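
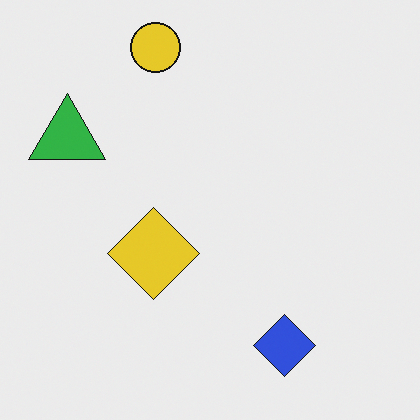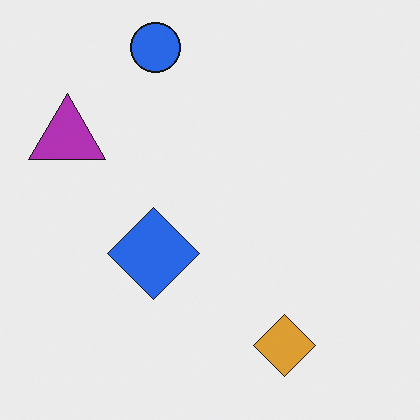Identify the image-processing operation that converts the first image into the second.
Hue-shifted by a large amount.

Every shape's color has rotated by the same amount around the hue wheel — a uniform hue shift.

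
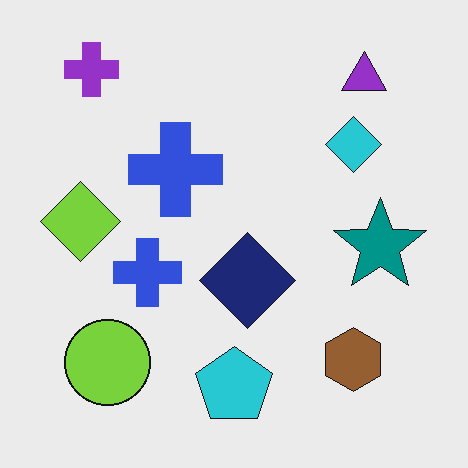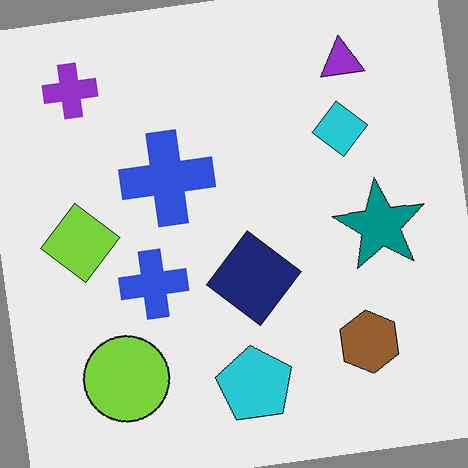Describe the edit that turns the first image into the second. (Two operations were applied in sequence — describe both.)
The second image is the first rotated counter-clockwise by a slight angle, then JPEG-compressed with visible artifacts.

Every shape is tilted by the same angle and the image corners show triangular fill wedges — a whole-image rotation by a non-right angle. Blocky 8×8 compression artifacts appear around shape edges and the flat background shows ringing — characteristic JPEG degradation.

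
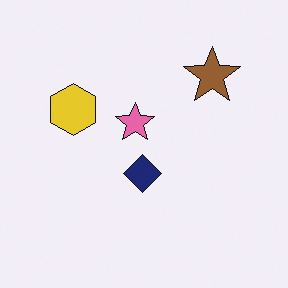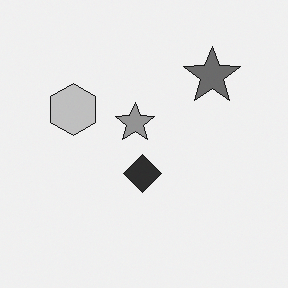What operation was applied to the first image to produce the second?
The transformation is: converted to grayscale.

All color is removed — every shape is now a shade of grey.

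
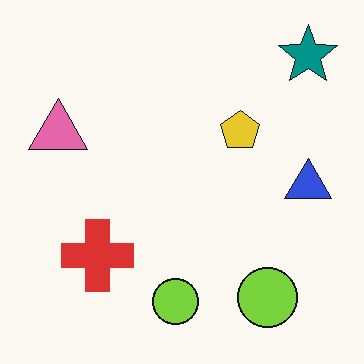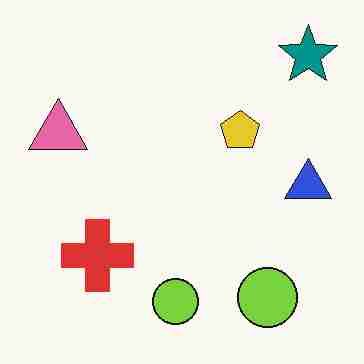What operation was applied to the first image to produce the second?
This is the original image heavily JPEG-compressed with obvious blocking artifacts.

Blocky 8×8 compression artifacts appear around shape edges and the flat background shows ringing — characteristic JPEG degradation.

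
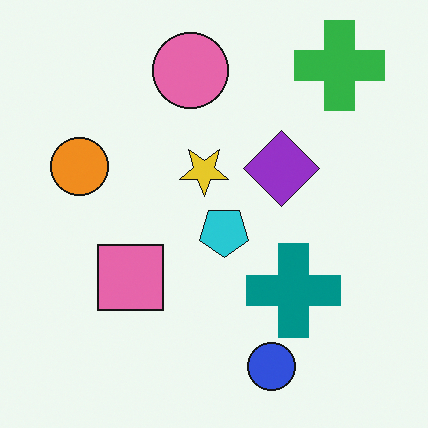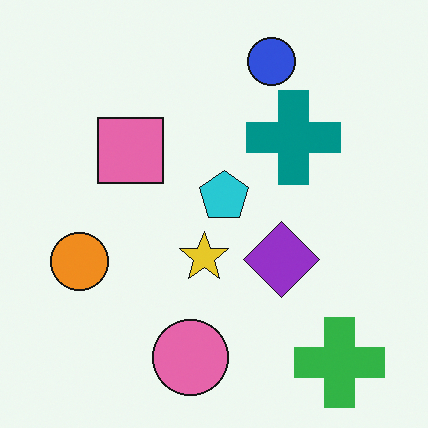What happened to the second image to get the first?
The image was flipped vertically (top ↔ bottom).

The blue circle is in the top of the second image and the bottom of the first — shapes on opposite sides of the horizontal midline have swapped in a mirror flip.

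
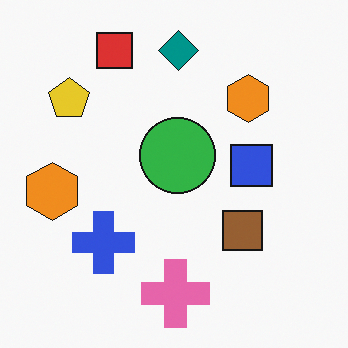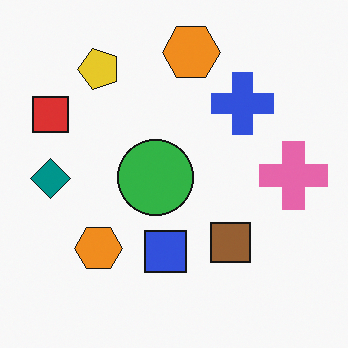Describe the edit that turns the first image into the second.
The image was transposed (reflected across the top-left ↔ bottom-right diagonal).

Shapes have swapped their row and column positions — what was in the top-right is now in the bottom-left — a diagonal reflection.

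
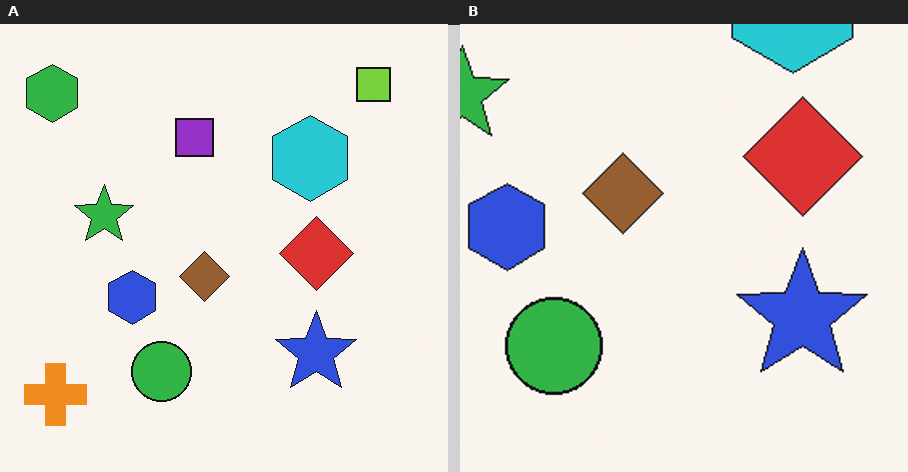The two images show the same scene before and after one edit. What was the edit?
It was cropped slightly and scaled back up.

The visible shapes are larger and the field of view is narrower; shapes near the original edges may be partly or wholly outside the frame — a crop-and-rescale.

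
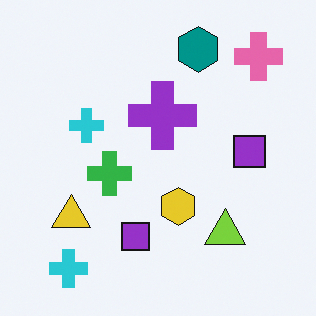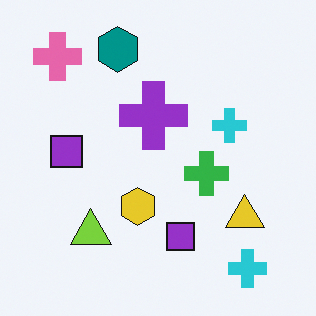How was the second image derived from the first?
This is the original image flipped horizontally (left ↔ right).

The pink cross is in the top-right of the first image and the top-left of the second — shapes on opposite sides of the vertical midline have swapped in a mirror flip.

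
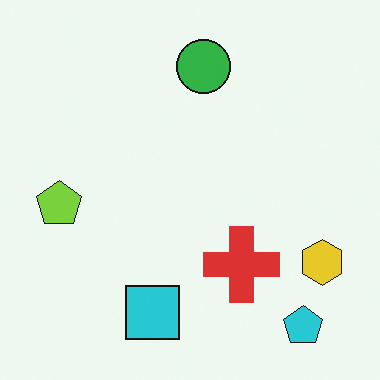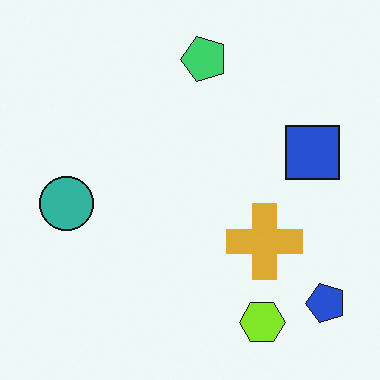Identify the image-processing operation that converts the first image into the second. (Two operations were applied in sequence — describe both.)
The image was hue-shifted by a small amount, then transposed (reflected across the top-left ↔ bottom-right diagonal).

Every shape's color has rotated by the same amount around the hue wheel — a uniform hue shift. Shapes have swapped their row and column positions — what was in the top-right is now in the bottom-left — a diagonal reflection.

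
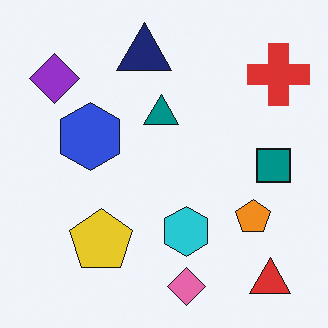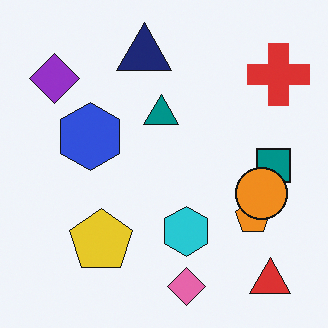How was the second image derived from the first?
The image was overlaid with an additional orange circle.

An orange circle appears in the second image that is absent from the first.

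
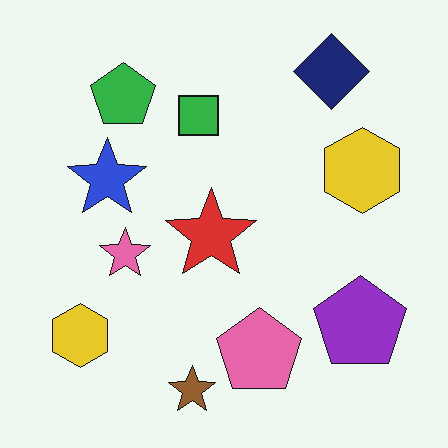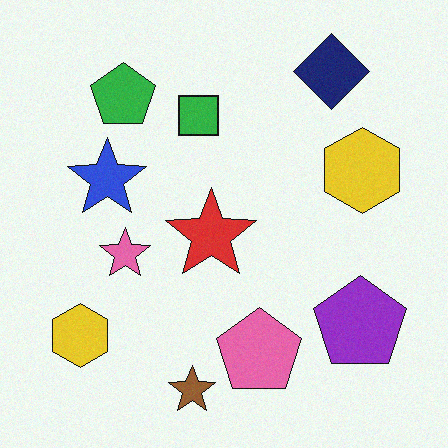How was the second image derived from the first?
Degraded with subtle gaussian noise.

Random speckle covers the whole image, including the flat background.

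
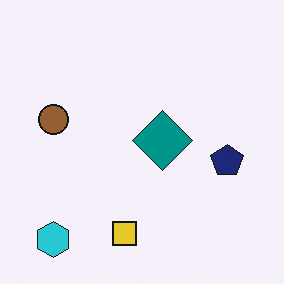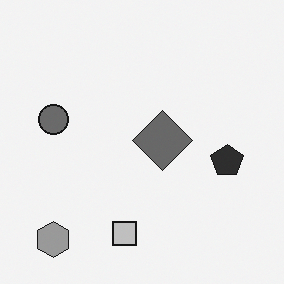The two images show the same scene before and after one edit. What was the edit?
Converted to grayscale.

All color is removed — every shape is now a shade of grey.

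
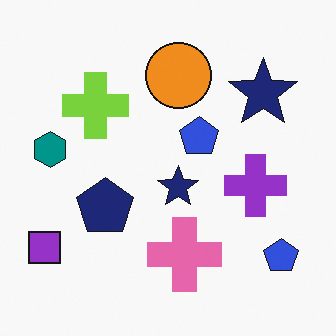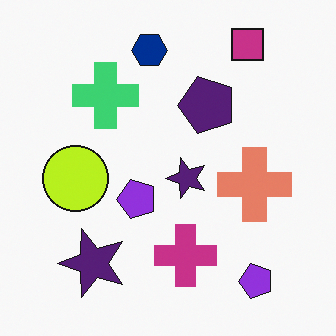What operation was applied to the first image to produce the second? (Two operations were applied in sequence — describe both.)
Hue-shifted by a small amount, then transposed (reflected across the top-left ↔ bottom-right diagonal).

Every shape's color has rotated by the same amount around the hue wheel — a uniform hue shift. Shapes have swapped their row and column positions — what was in the top-right is now in the bottom-left — a diagonal reflection.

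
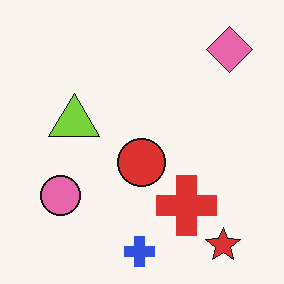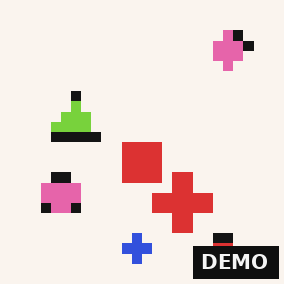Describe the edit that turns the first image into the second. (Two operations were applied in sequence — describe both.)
The second image is the first heavily pixelated into large blocks, then watermarked with the text "DEMO" in the lower-right corner.

Shapes are reduced to large square blocks; fine edges and outlines are lost — a downscale-then-upscale (mosaic) effect. A dark label reading "DEMO" appears in the lower-right corner.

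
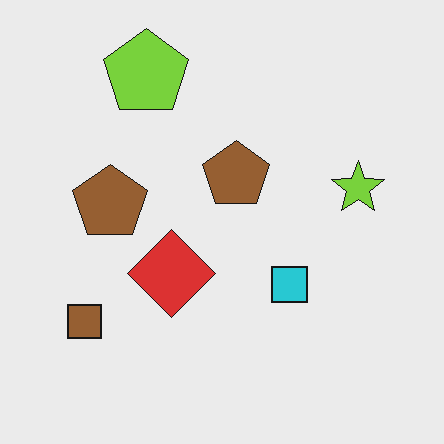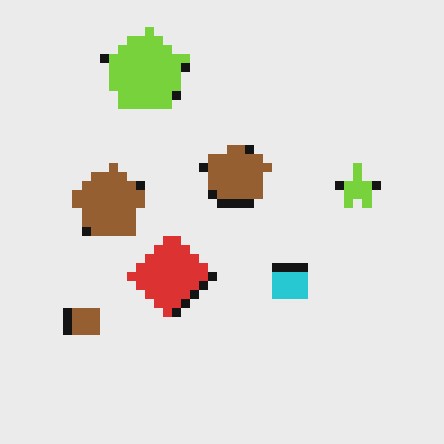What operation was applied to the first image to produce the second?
The second image is the first heavily pixelated into large blocks.

Shapes are reduced to large square blocks; fine edges and outlines are lost — a downscale-then-upscale (mosaic) effect.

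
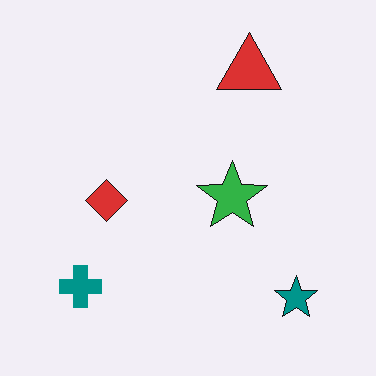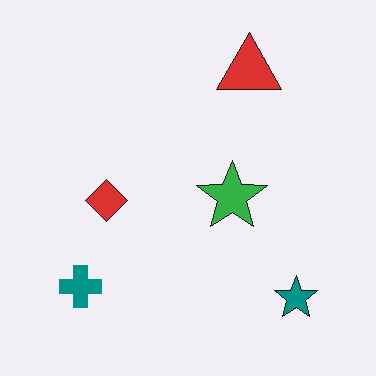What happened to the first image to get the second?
JPEG-compressed with visible artifacts.

Blocky 8×8 compression artifacts appear around shape edges and the flat background shows ringing — characteristic JPEG degradation.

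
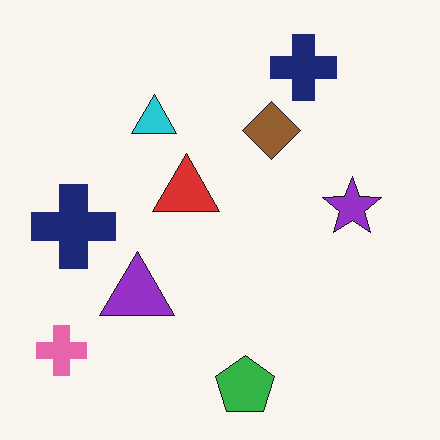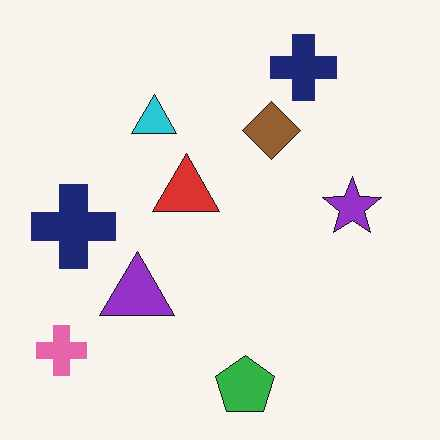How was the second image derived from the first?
The second image is the first given moderate JPEG compression.

Blocky 8×8 compression artifacts appear around shape edges and the flat background shows ringing — characteristic JPEG degradation.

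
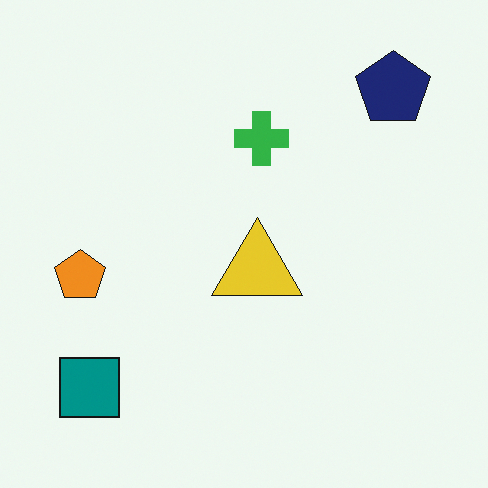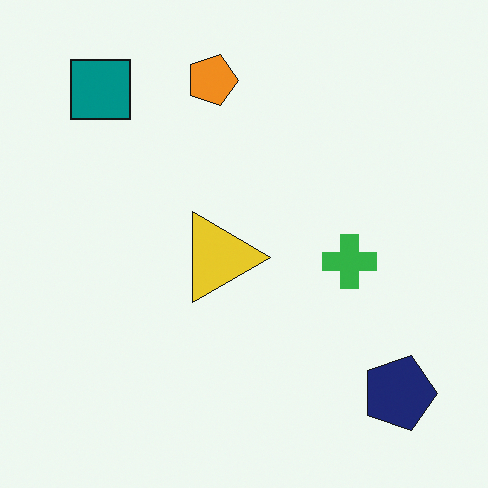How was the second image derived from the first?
It was rotated 90° clockwise.

The navy pentagon sits in the top-right of the first image and the bottom-right of the second — consistent with a whole-image 90° clockwise rotation.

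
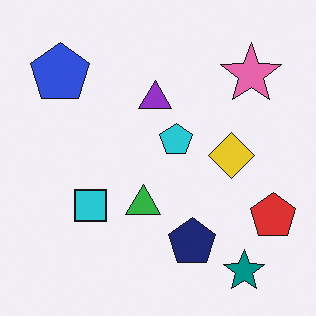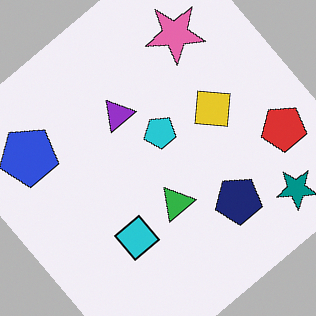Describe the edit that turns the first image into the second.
The transformation is: rotated counter-clockwise by a large amount — several tens of degrees.

Every shape is tilted by the same angle and the image corners show triangular fill wedges — a whole-image rotation by a non-right angle.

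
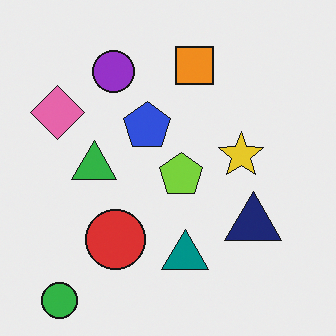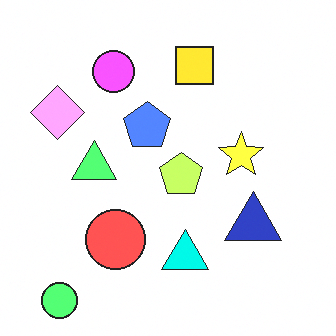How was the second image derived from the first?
The second image is the first substantially brightened.

Every pixel — background and shapes alike — is uniformly brightened.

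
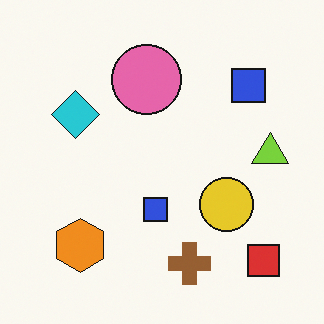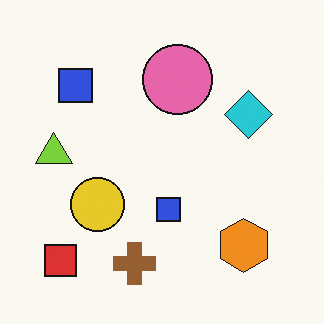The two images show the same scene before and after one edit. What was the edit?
The transformation is: flipped horizontally (left ↔ right).

The lime triangle is in the right of the first image and the left of the second — shapes on opposite sides of the vertical midline have swapped in a mirror flip.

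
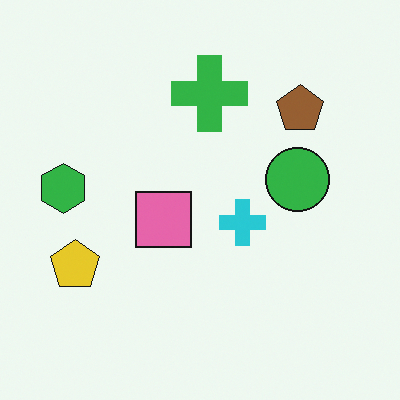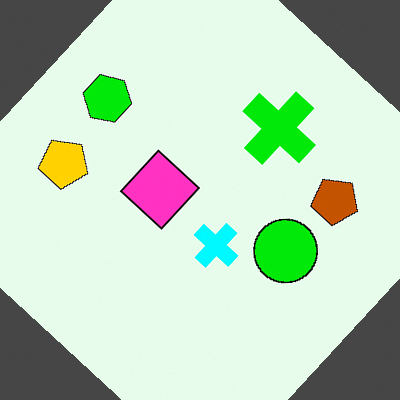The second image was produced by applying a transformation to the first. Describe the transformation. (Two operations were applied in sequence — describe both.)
It was rotated clockwise by a large amount — several tens of degrees, then made much more vivid (saturation change).

Every shape is tilted by the same angle and the image corners show triangular fill wedges — a whole-image rotation by a non-right angle. All colors are more vivid — a global saturation change.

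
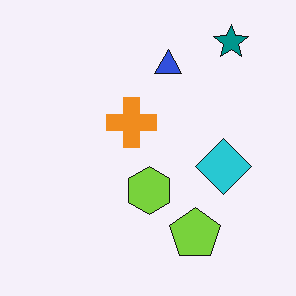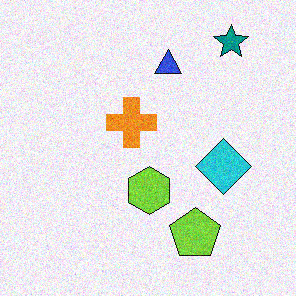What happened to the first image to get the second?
It was degraded with visible gaussian noise.

Random speckle covers the whole image, including the flat background.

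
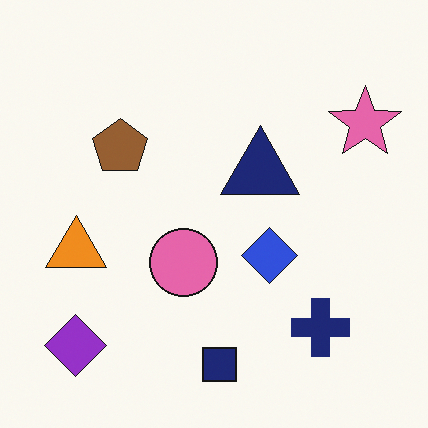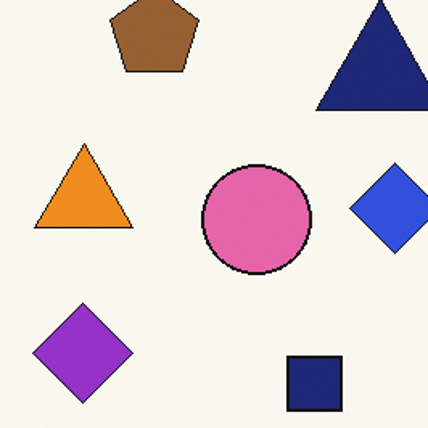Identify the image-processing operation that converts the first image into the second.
Cropped slightly and scaled back up.

The visible shapes are larger and the field of view is narrower; shapes near the original edges may be partly or wholly outside the frame — a crop-and-rescale.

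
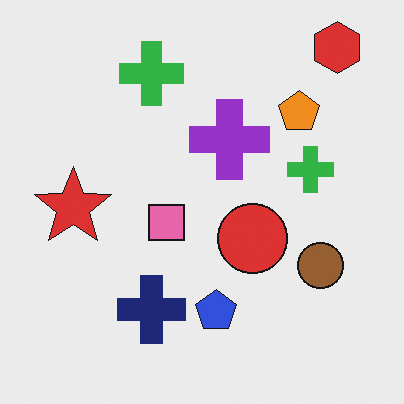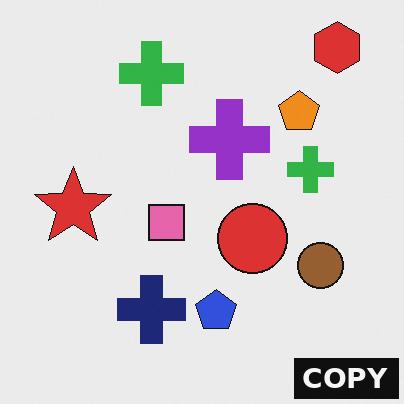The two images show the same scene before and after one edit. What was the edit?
Watermarked with the text "COPY" in the lower-right corner.

A dark label reading "COPY" appears in the lower-right corner.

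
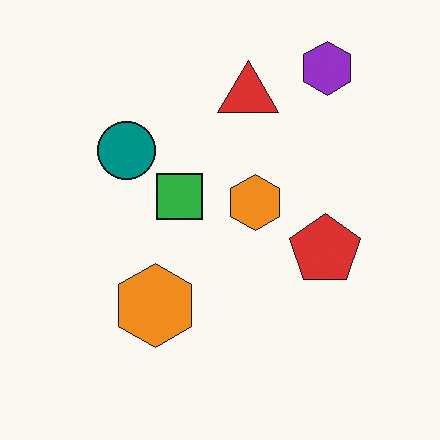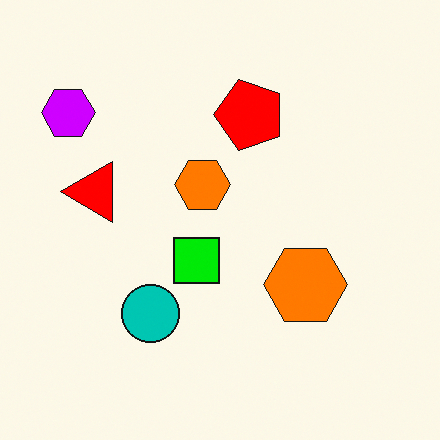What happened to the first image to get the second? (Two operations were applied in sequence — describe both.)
It was rotated 90° counter-clockwise, then made much more vivid (saturation change).

The purple hexagon sits in the top-right of the first image and the top-left of the second — consistent with a whole-image 90° counter-clockwise rotation. All colors are more vivid — a global saturation change.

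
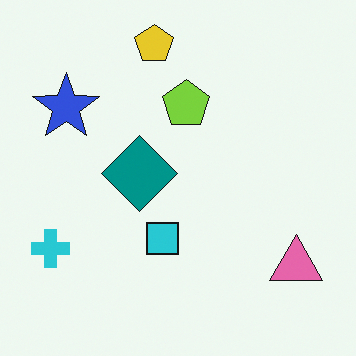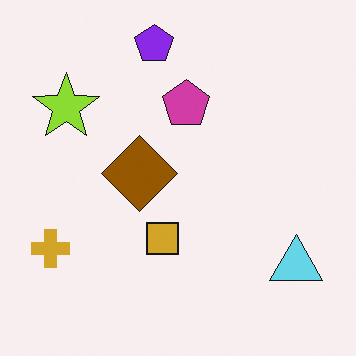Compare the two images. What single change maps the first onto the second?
This is the original image hue-shifted by a large amount.

Every shape's color has rotated by the same amount around the hue wheel — a uniform hue shift.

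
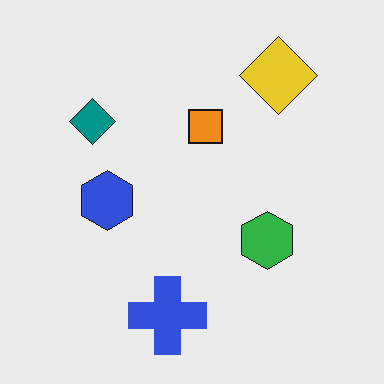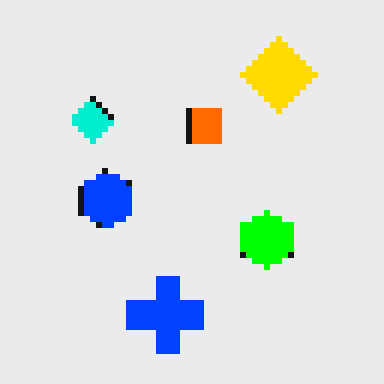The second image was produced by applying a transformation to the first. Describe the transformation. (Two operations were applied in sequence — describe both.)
The image was heavily oversaturated, then pixelated into visible square blocks.

All colors are more vivid — a global saturation change. Shapes are reduced to large square blocks; fine edges and outlines are lost — a downscale-then-upscale (mosaic) effect.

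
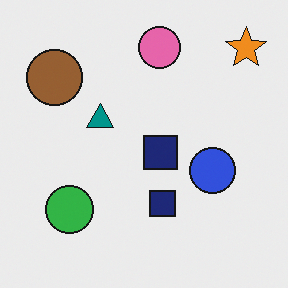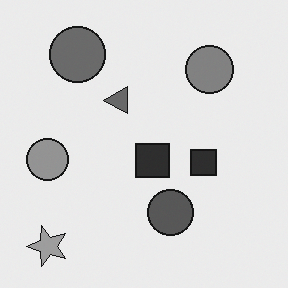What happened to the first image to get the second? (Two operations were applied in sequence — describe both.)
The second image is the first transposed (reflected across the top-left ↔ bottom-right diagonal), then converted to grayscale.

Shapes have swapped their row and column positions — what was in the top-right is now in the bottom-left — a diagonal reflection. All color is removed — every shape is now a shade of grey.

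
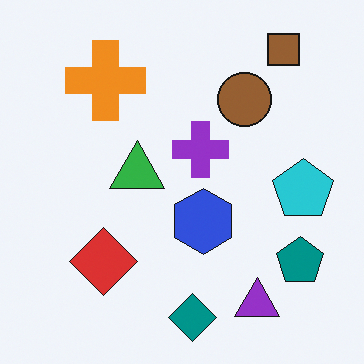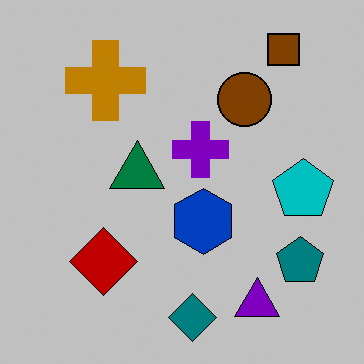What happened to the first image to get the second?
The transformation is: aggressively posterized.

Each flat color has snapped to a coarser quantized level — most visibly, the near-white background has dropped to a flat grey.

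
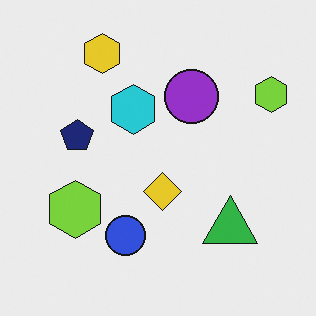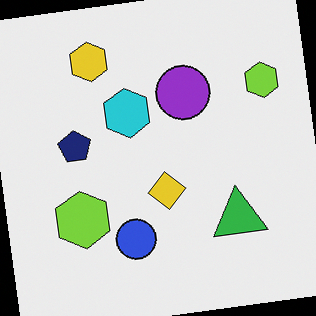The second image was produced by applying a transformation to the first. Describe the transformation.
The image was rotated counter-clockwise by a slight angle.

Every shape is tilted by the same angle and the image corners show triangular fill wedges — a whole-image rotation by a non-right angle.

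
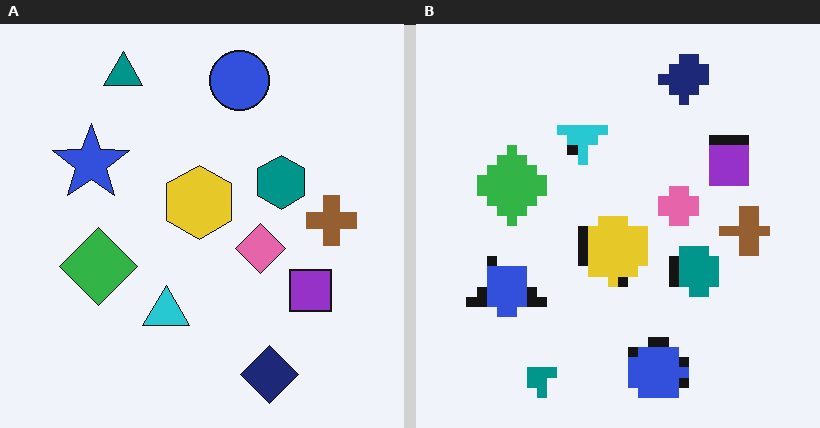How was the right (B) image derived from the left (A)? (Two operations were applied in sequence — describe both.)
The transformation is: flipped vertically (top ↔ bottom), then coarsely pixelated.

The teal triangle is in the top-left of the left (A) image and the bottom-left of the right (B) — shapes on opposite sides of the horizontal midline have swapped in a mirror flip. Shapes are reduced to large square blocks; fine edges and outlines are lost — a downscale-then-upscale (mosaic) effect.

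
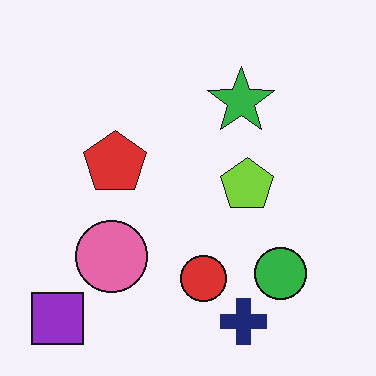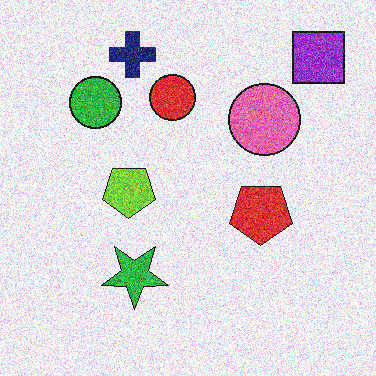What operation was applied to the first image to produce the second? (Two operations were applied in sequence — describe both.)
The transformation is: degraded with strong gaussian noise, then rotated 180°.

Random speckle covers the whole image, including the flat background. The purple square sits in the bottom-left of the first image and the top-right of the second — consistent with a whole-image 180° rotation.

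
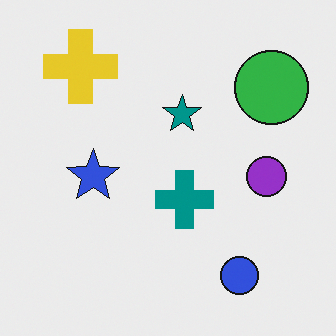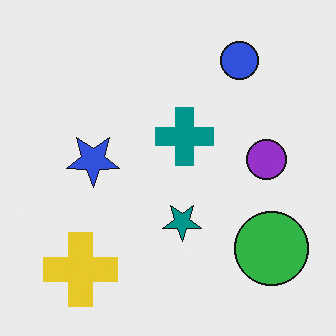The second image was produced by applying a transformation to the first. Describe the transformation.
It was flipped vertically (top ↔ bottom).

The blue circle is in the bottom-right of the first image and the top-right of the second — shapes on opposite sides of the horizontal midline have swapped in a mirror flip.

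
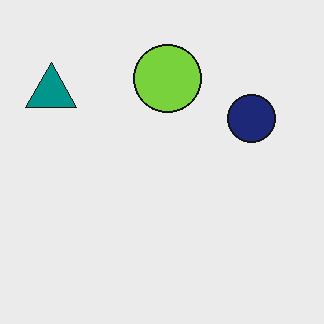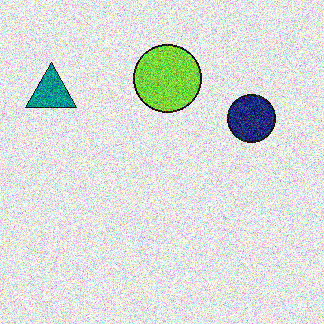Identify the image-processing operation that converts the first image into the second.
The second image is the first degraded with a thick layer of grain.

Random speckle covers the whole image, including the flat background.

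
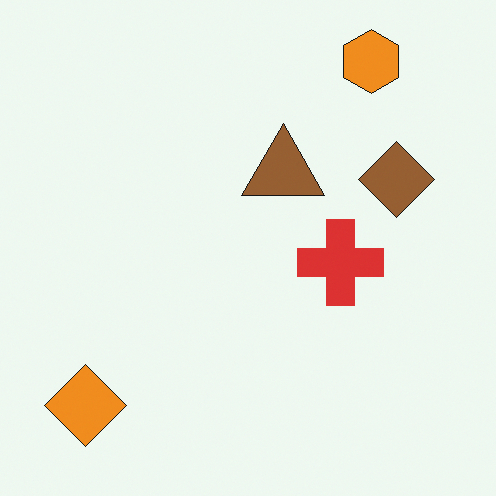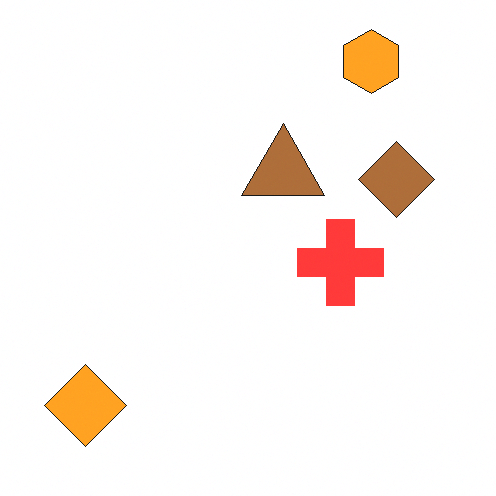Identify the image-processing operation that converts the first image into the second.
The second image is the first slightly brightened.

Every pixel — background and shapes alike — is uniformly brightened.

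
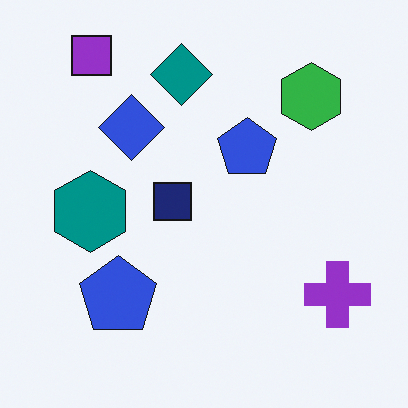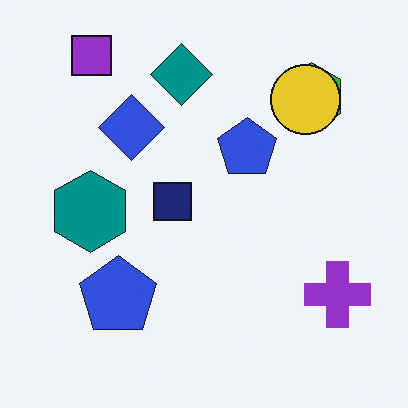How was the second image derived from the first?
The image was overlaid with an additional yellow circle.

A yellow circle appears in the second image that is absent from the first.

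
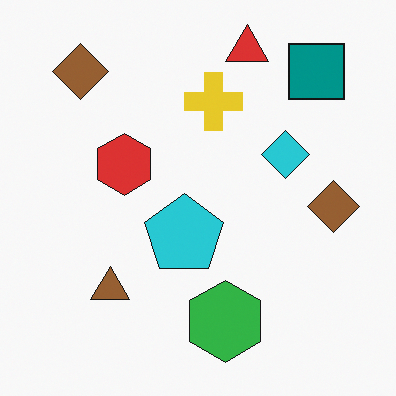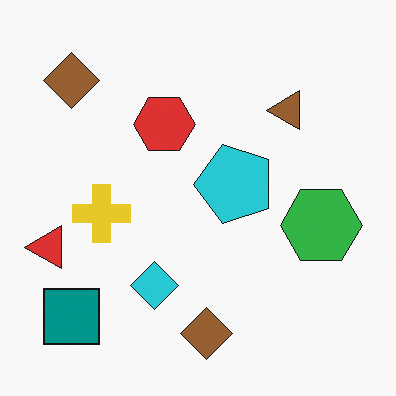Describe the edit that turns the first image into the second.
The second image is the first transposed (reflected across the top-left ↔ bottom-right diagonal).

Shapes have swapped their row and column positions — what was in the top-right is now in the bottom-left — a diagonal reflection.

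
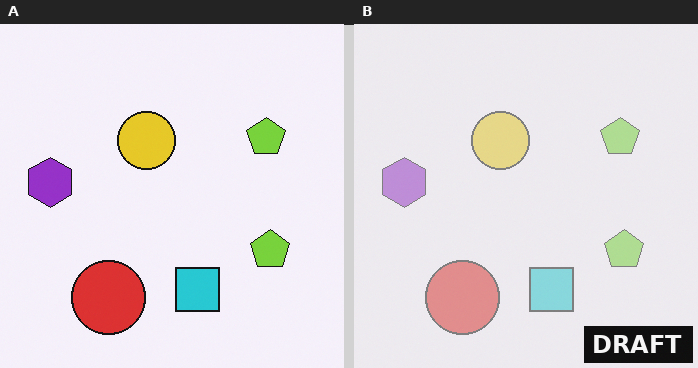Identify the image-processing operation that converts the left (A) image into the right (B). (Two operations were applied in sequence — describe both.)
Washed out (contrast reduced), then watermarked with the text "DRAFT" in the lower-right corner.

Tones are pushed toward mid-grey across the whole image — a global contrast change. A dark label reading "DRAFT" appears in the lower-right corner.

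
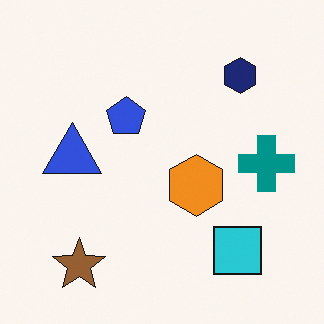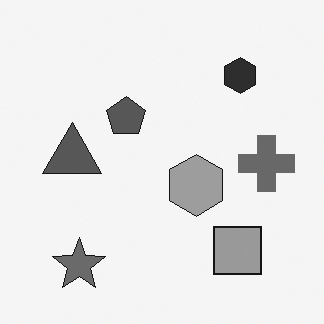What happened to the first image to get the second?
The second image is the first converted to grayscale.

All color is removed — every shape is now a shade of grey.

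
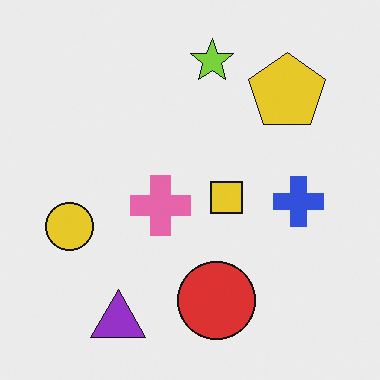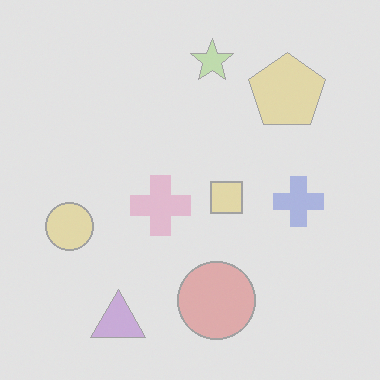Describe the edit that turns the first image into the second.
It was washed out (contrast reduced).

Tones are pushed toward mid-grey across the whole image — a global contrast change.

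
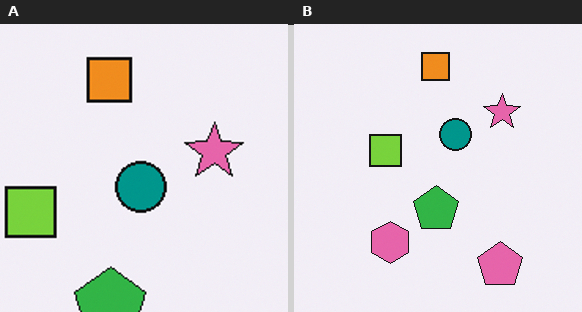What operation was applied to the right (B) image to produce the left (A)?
It was cropped slightly and scaled back up.

The visible shapes are larger and the field of view is narrower; shapes near the original edges may be partly or wholly outside the frame — a crop-and-rescale.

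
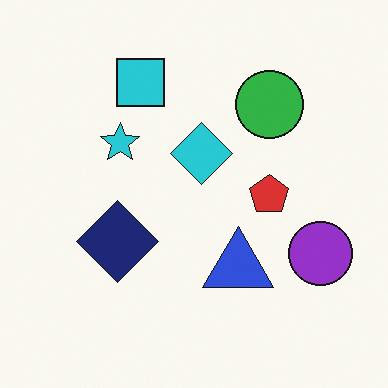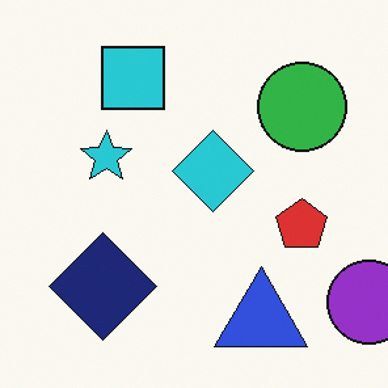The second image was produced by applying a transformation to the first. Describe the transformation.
Cropped to a modestly smaller region and rescaled.

The visible shapes are larger and the field of view is narrower; shapes near the original edges may be partly or wholly outside the frame — a crop-and-rescale.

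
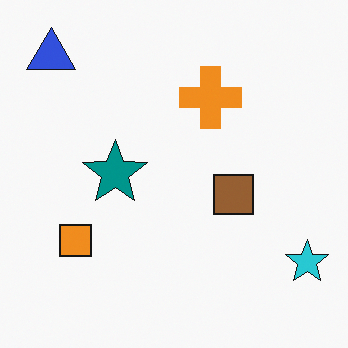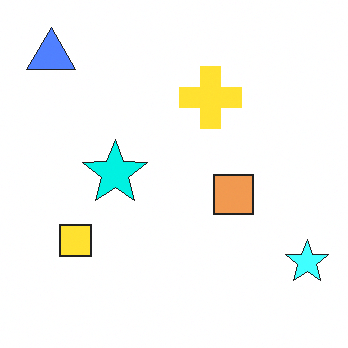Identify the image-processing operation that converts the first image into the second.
The image was brightened a lot.

Every pixel — background and shapes alike — is uniformly brightened.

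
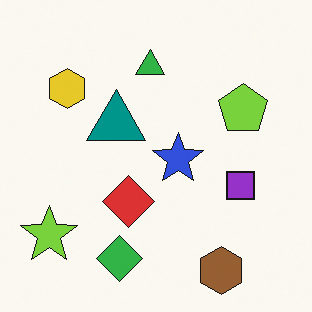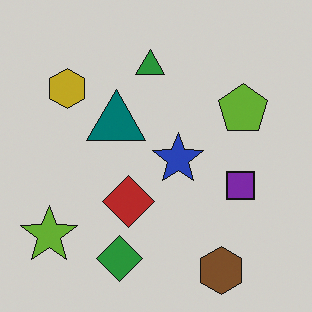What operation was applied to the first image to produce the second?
The second image is the first slightly darkened.

Every pixel — background and shapes alike — is uniformly darkened.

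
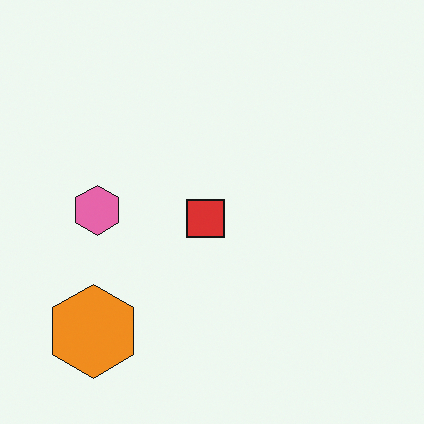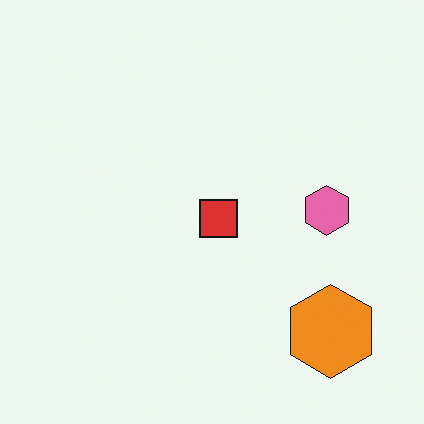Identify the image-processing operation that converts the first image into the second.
Flipped horizontally (left ↔ right).

The orange hexagon is in the bottom-left of the first image and the bottom-right of the second — shapes on opposite sides of the vertical midline have swapped in a mirror flip.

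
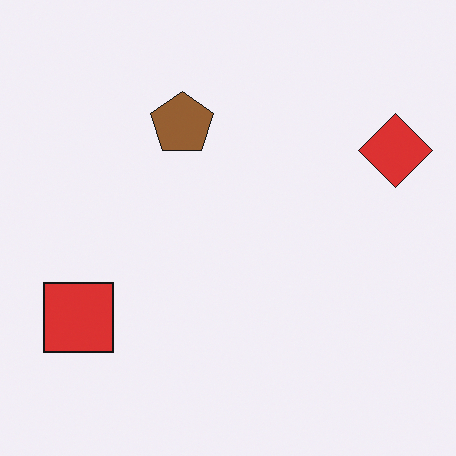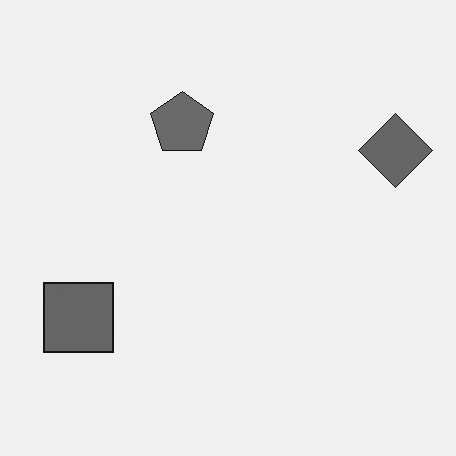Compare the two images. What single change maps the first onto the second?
This is the original image converted to grayscale.

All color is removed — every shape is now a shade of grey.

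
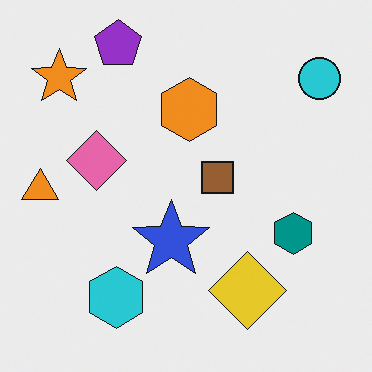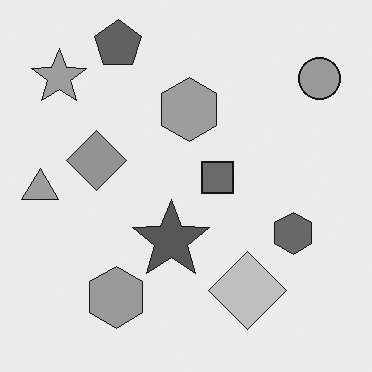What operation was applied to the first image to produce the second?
The transformation is: converted to grayscale.

All color is removed — every shape is now a shade of grey.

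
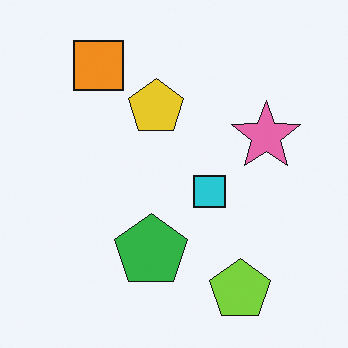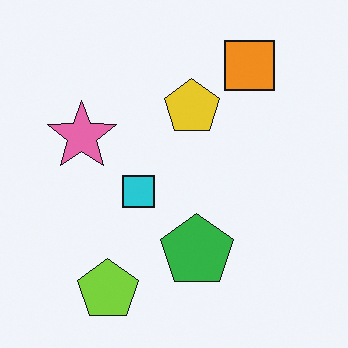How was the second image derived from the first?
The image was flipped horizontally (left ↔ right).

The pink star is in the right of the first image and the left of the second — shapes on opposite sides of the vertical midline have swapped in a mirror flip.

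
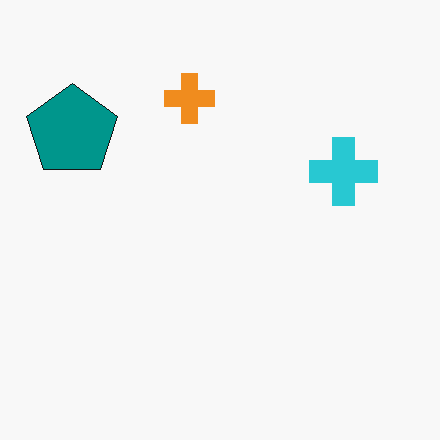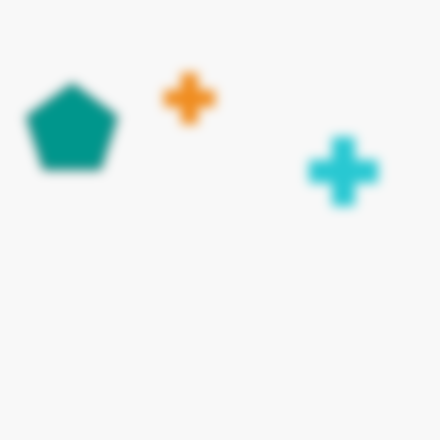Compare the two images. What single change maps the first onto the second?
This is the original image heavily blurred.

Shape edges and outlines are uniformly softened across the whole image.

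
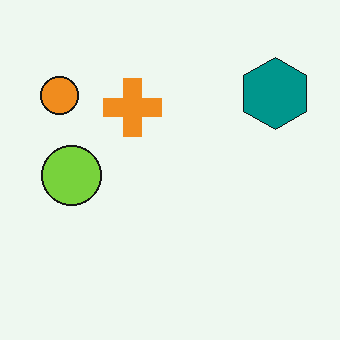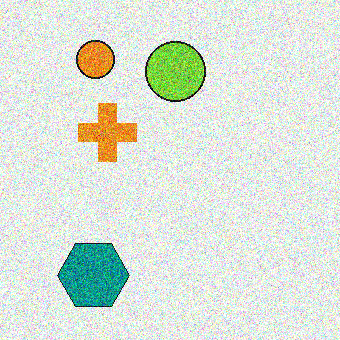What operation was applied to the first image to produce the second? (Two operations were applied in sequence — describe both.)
The second image is the first degraded with a thick layer of grain, then transposed (reflected across the top-left ↔ bottom-right diagonal).

Random speckle covers the whole image, including the flat background. Shapes have swapped their row and column positions — what was in the top-right is now in the bottom-left — a diagonal reflection.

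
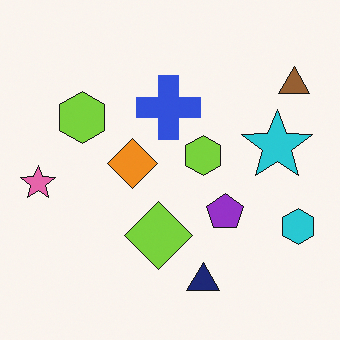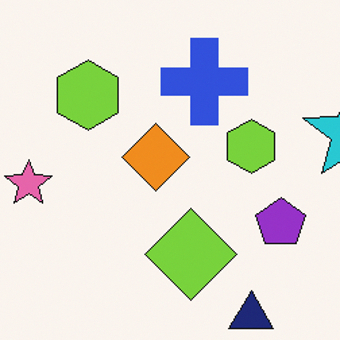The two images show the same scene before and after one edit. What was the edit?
The second image is the first cropped slightly and scaled back up.

The visible shapes are larger and the field of view is narrower; shapes near the original edges may be partly or wholly outside the frame — a crop-and-rescale.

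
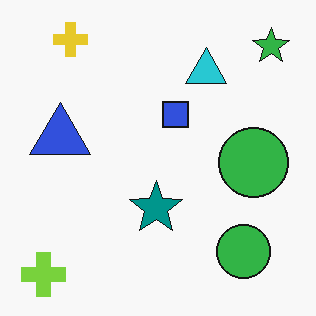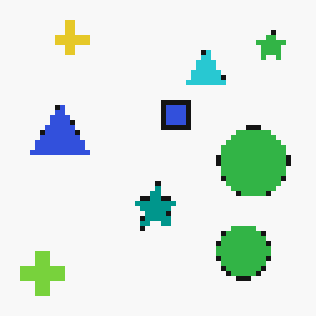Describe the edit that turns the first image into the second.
The second image is the first mildly pixelated.

Shapes are reduced to large square blocks; fine edges and outlines are lost — a downscale-then-upscale (mosaic) effect.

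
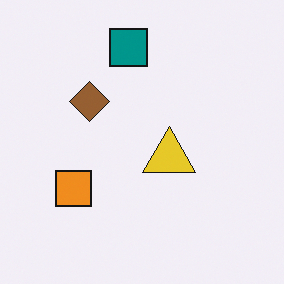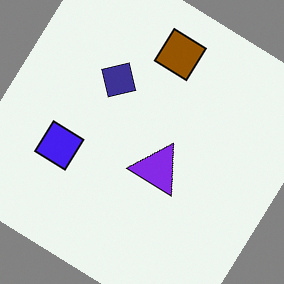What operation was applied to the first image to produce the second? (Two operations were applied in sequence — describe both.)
This is the original image rotated clockwise by a large amount — several tens of degrees, then hue-shifted by a large amount.

Every shape is tilted by the same angle and the image corners show triangular fill wedges — a whole-image rotation by a non-right angle. Every shape's color has rotated by the same amount around the hue wheel — a uniform hue shift.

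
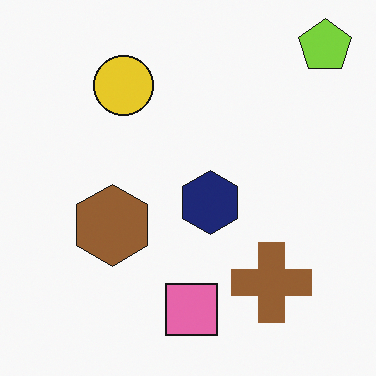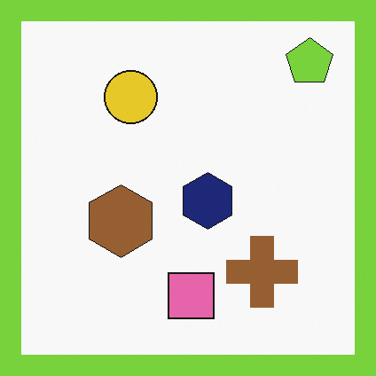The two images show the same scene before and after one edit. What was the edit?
This is the original image framed with a lime border.

A solid lime frame runs around the edge of the second image, with the content slightly shrunk inside it.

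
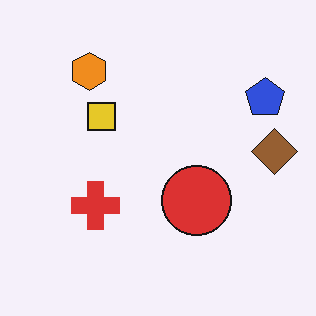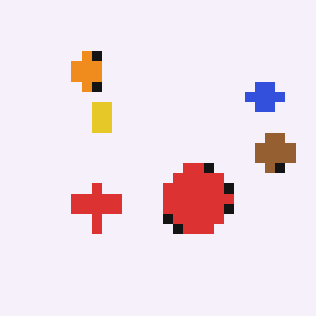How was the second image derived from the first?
The image was heavily pixelated into large blocks.

Shapes are reduced to large square blocks; fine edges and outlines are lost — a downscale-then-upscale (mosaic) effect.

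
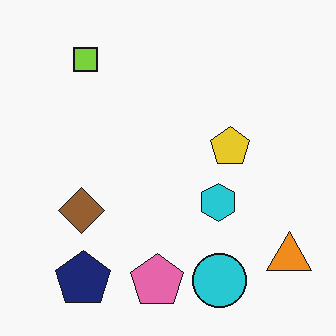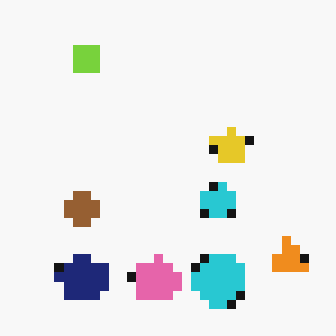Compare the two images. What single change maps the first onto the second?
The transformation is: heavily pixelated into large blocks.

Shapes are reduced to large square blocks; fine edges and outlines are lost — a downscale-then-upscale (mosaic) effect.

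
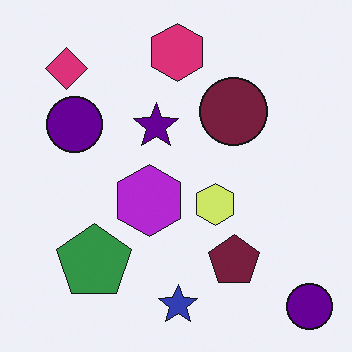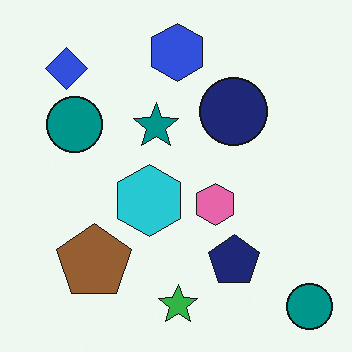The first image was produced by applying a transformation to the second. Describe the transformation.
This is the original image hue-shifted noticeably.

Every shape's color has rotated by the same amount around the hue wheel — a uniform hue shift.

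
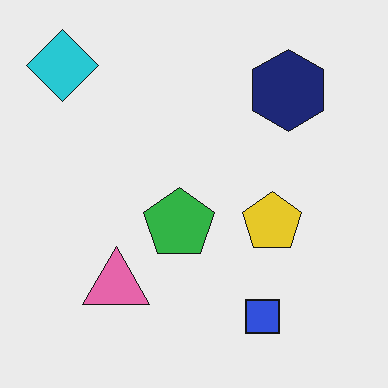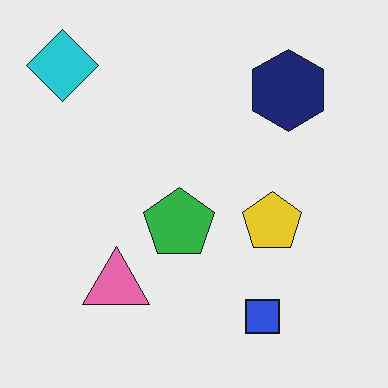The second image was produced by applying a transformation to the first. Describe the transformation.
The image was given moderate JPEG compression.

Blocky 8×8 compression artifacts appear around shape edges and the flat background shows ringing — characteristic JPEG degradation.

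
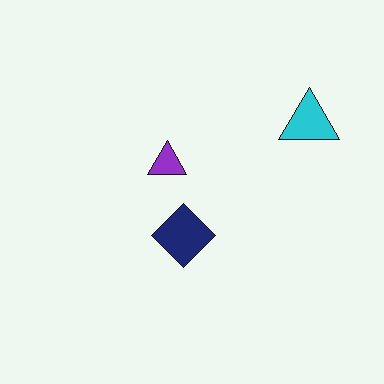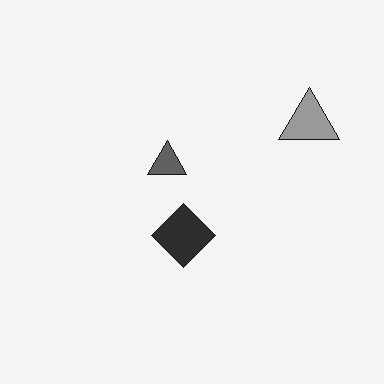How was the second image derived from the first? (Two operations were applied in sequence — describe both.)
The second image is the first converted to grayscale, then JPEG-compressed with visible artifacts.

All color is removed — every shape is now a shade of grey. Blocky 8×8 compression artifacts appear around shape edges and the flat background shows ringing — characteristic JPEG degradation.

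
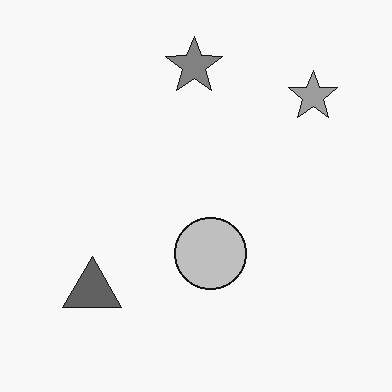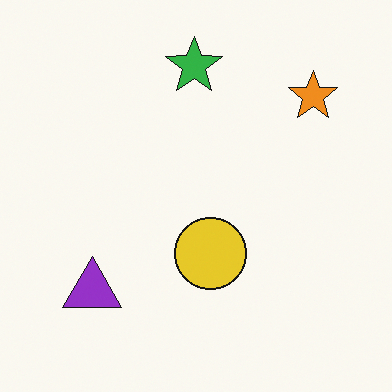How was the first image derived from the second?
This is the original image converted to grayscale.

All color is removed — every shape is now a shade of grey.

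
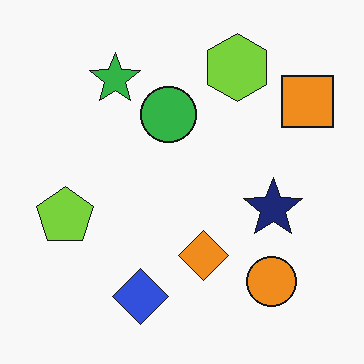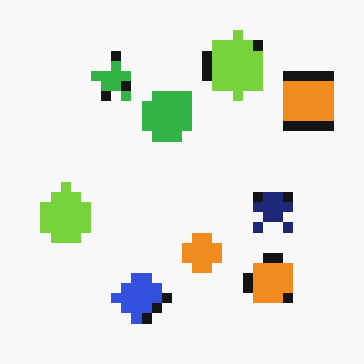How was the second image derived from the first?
The image was heavily pixelated into large blocks.

Shapes are reduced to large square blocks; fine edges and outlines are lost — a downscale-then-upscale (mosaic) effect.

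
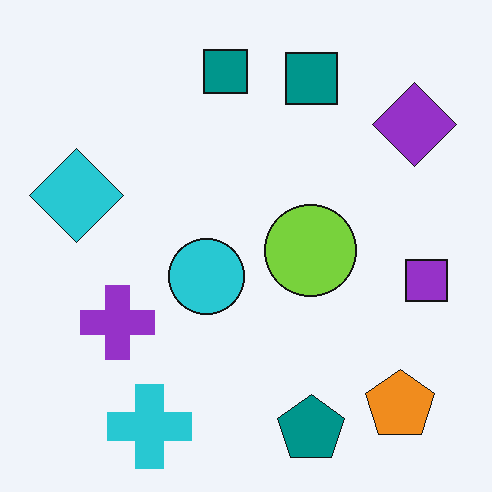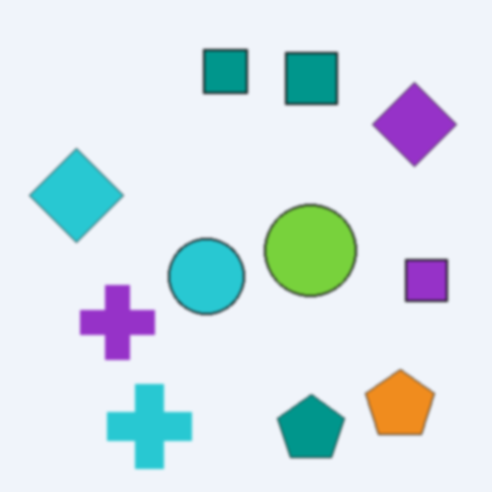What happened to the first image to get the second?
The second image is the first slightly softened.

Shape edges and outlines are uniformly softened across the whole image.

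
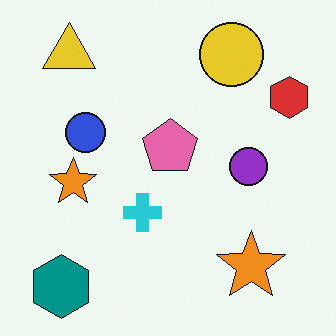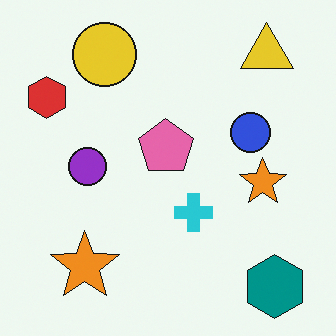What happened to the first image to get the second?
It was flipped horizontally (left ↔ right).

The red hexagon is in the top-right of the first image and the top-left of the second — shapes on opposite sides of the vertical midline have swapped in a mirror flip.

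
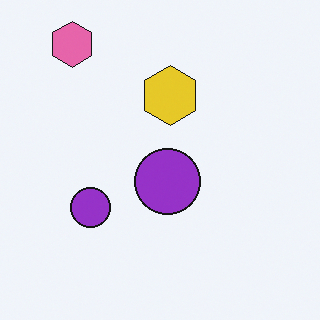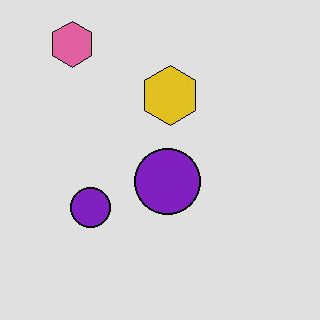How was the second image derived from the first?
Moderately posterized.

Each flat color has snapped to a coarser quantized level — most visibly, the near-white background has dropped to a flat grey.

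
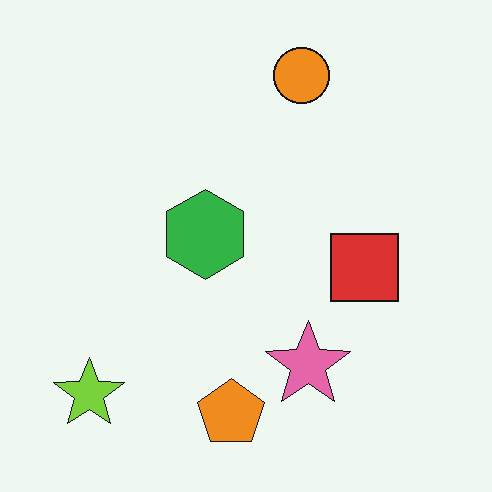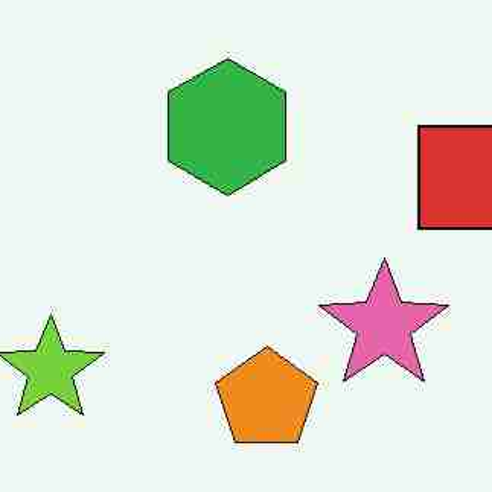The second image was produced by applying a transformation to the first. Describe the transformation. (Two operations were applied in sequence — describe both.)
This is the original image heavily JPEG-compressed with obvious blocking artifacts, then cropped slightly and scaled back up.

Blocky 8×8 compression artifacts appear around shape edges and the flat background shows ringing — characteristic JPEG degradation. The visible shapes are larger and the field of view is narrower; shapes near the original edges may be partly or wholly outside the frame — a crop-and-rescale.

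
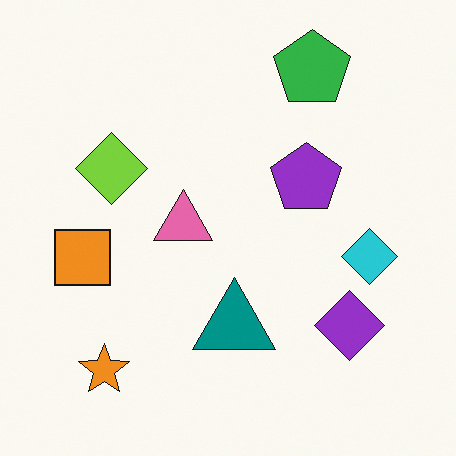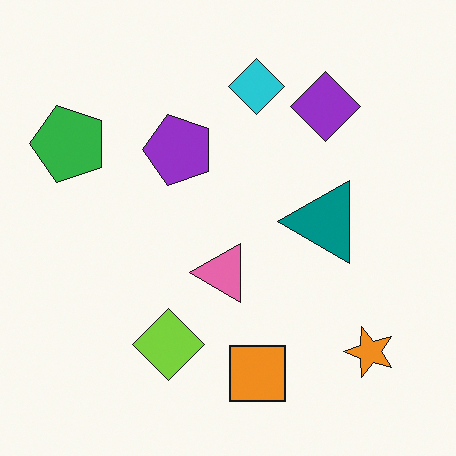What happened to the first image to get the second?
This is the original image rotated 90° counter-clockwise.

The orange star sits in the bottom-left of the first image and the bottom-right of the second — consistent with a whole-image 90° counter-clockwise rotation.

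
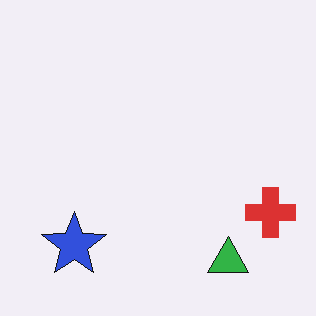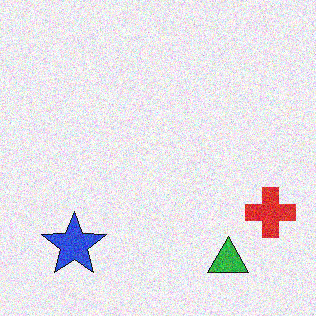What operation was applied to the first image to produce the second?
Degraded with moderate additive noise.

Random speckle covers the whole image, including the flat background.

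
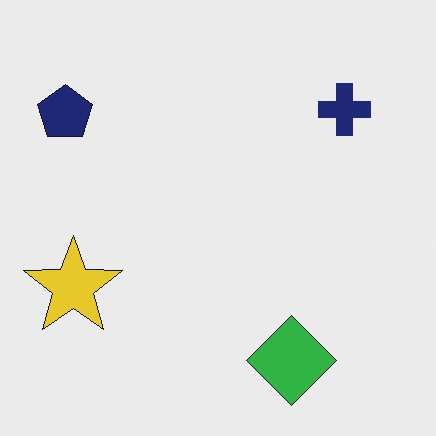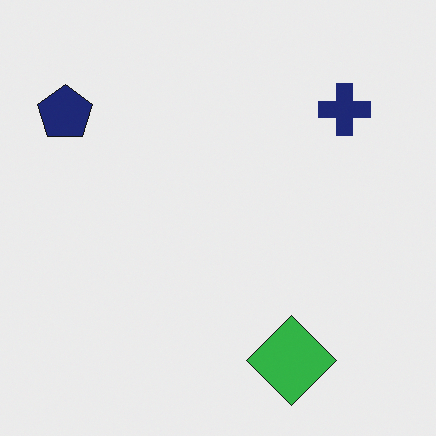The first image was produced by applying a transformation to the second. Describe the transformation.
This is the original image overlaid with an additional yellow star.

A yellow star appears in the first image that is absent from the second.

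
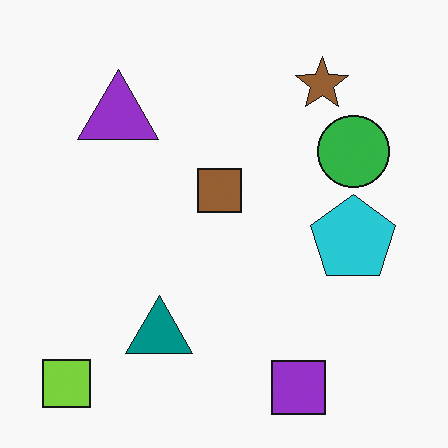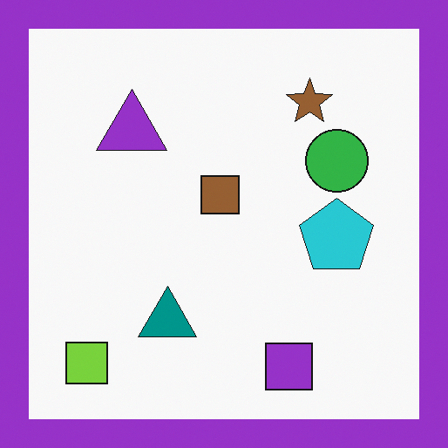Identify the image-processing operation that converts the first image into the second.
Framed with a purple border.

A solid purple frame runs around the edge of the second image, with the content slightly shrunk inside it.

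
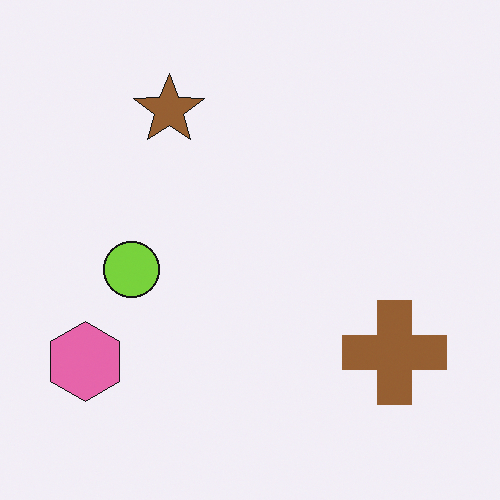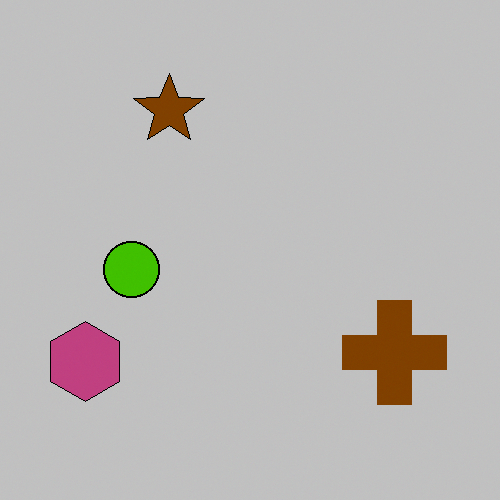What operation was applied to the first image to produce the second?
The second image is the first heavily posterized to just a handful of flat colors.

Each flat color has snapped to a coarser quantized level — most visibly, the near-white background has dropped to a flat grey.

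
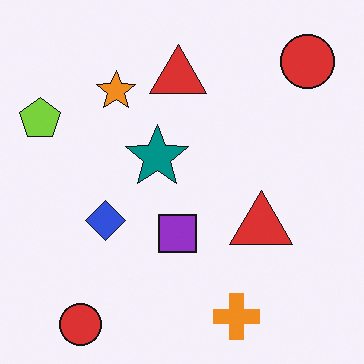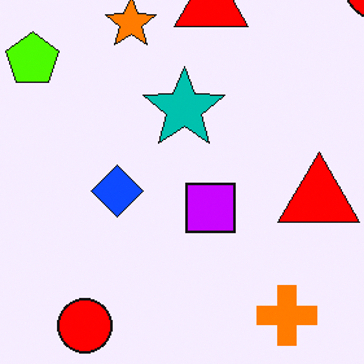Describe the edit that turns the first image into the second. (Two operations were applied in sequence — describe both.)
This is the original image made much more vivid (saturation change), then cropped to a modestly smaller region and rescaled.

All colors are more vivid — a global saturation change. The visible shapes are larger and the field of view is narrower; shapes near the original edges may be partly or wholly outside the frame — a crop-and-rescale.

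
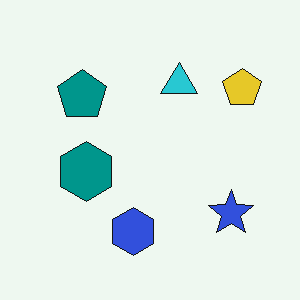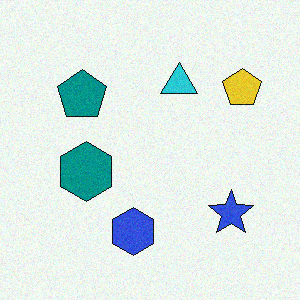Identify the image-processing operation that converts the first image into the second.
It was degraded with a light layer of grain.

Random speckle covers the whole image, including the flat background.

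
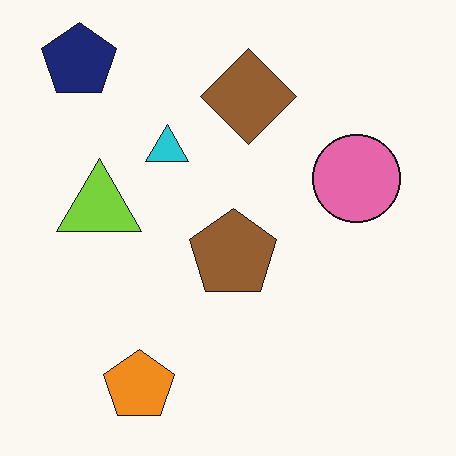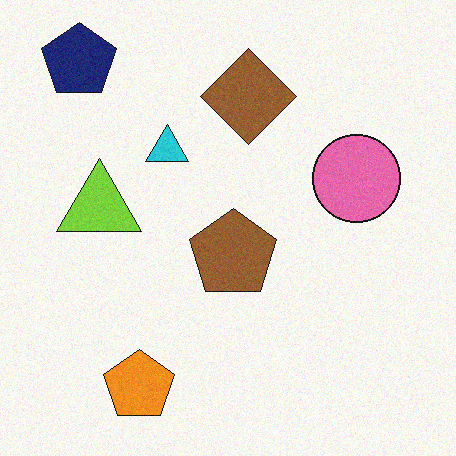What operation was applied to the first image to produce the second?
The image was degraded with light additive noise.

Random speckle covers the whole image, including the flat background.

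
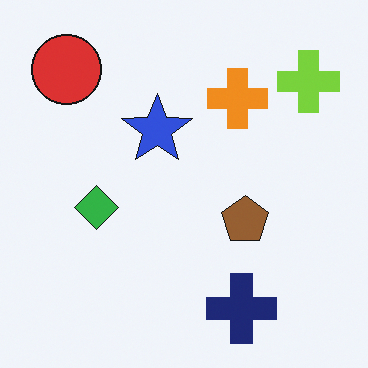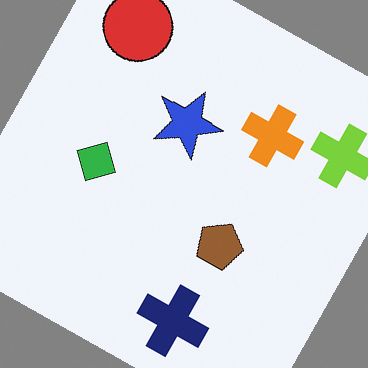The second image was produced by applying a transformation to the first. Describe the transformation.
This is the original image rotated clockwise by a moderate amount.

Every shape is tilted by the same angle and the image corners show triangular fill wedges — a whole-image rotation by a non-right angle.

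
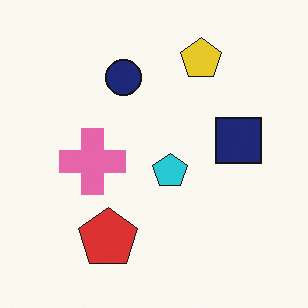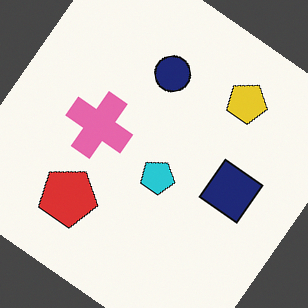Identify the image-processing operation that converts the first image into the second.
The image was rotated clockwise by a large amount — several tens of degrees.

Every shape is tilted by the same angle and the image corners show triangular fill wedges — a whole-image rotation by a non-right angle.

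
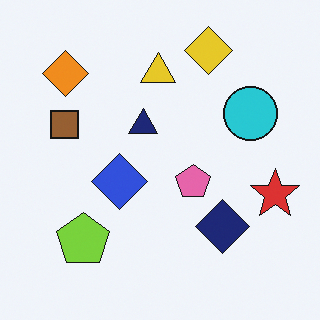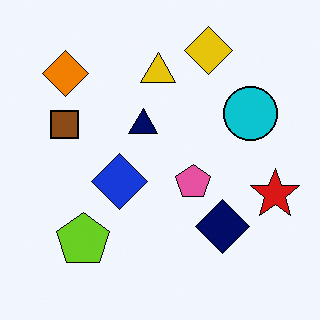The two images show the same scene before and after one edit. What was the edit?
This is the original image given slightly increased contrast.

Tones are pushed away from mid-grey across the whole image — a global contrast change.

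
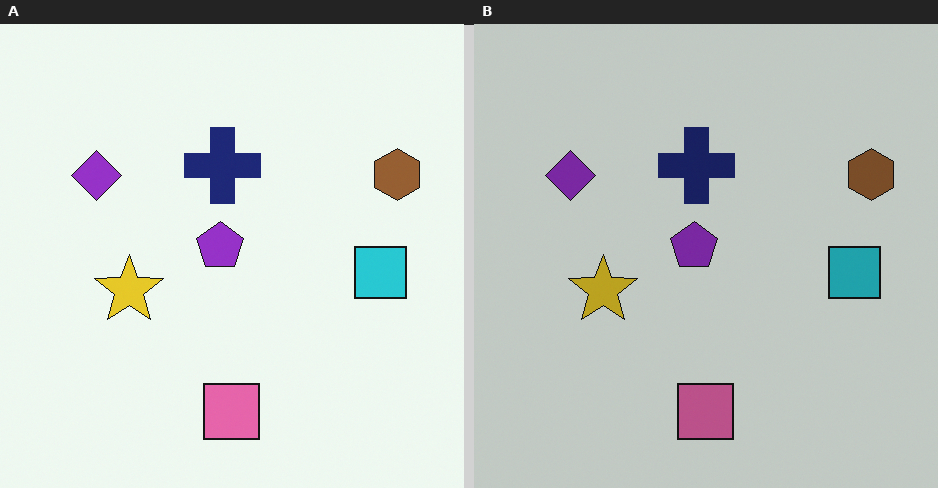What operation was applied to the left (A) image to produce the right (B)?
The image was slightly darkened.

Every pixel — background and shapes alike — is uniformly darkened.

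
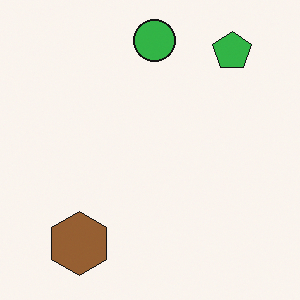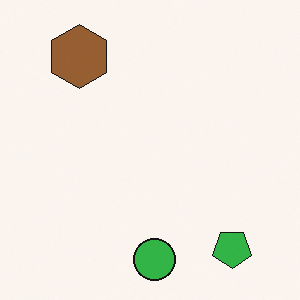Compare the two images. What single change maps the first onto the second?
It was flipped vertically (top ↔ bottom).

The green circle is in the top of the first image and the bottom of the second — shapes on opposite sides of the horizontal midline have swapped in a mirror flip.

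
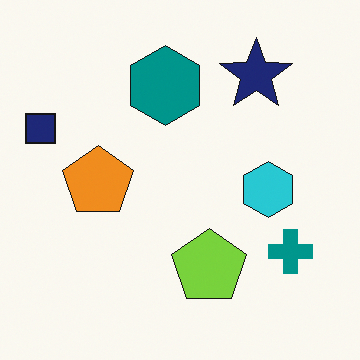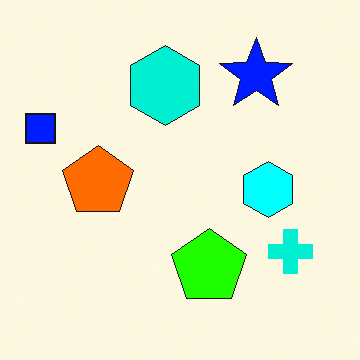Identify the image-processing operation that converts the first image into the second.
Made much more vivid (saturation change).

All colors are more vivid — a global saturation change.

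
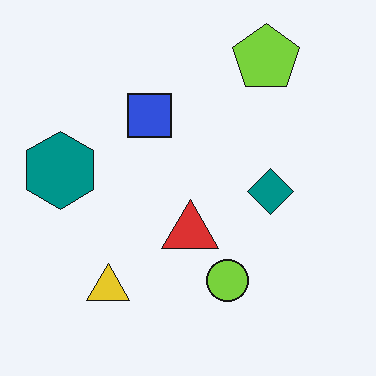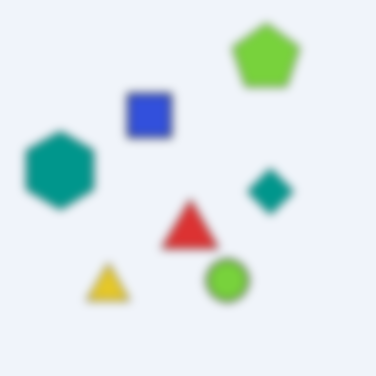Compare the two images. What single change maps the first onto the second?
The transformation is: noticeably gaussian-blurred.

Shape edges and outlines are uniformly softened across the whole image.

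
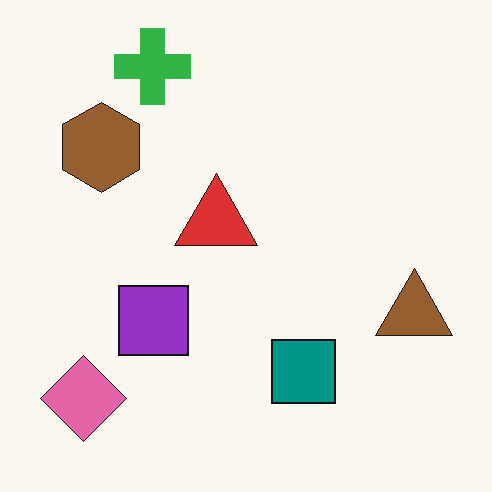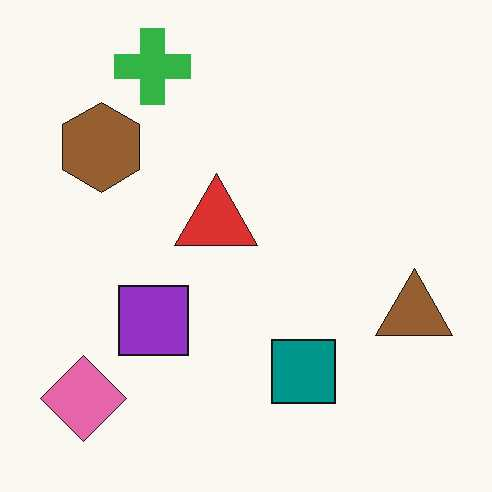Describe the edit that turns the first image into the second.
The second image is the first given moderate JPEG compression.

Blocky 8×8 compression artifacts appear around shape edges and the flat background shows ringing — characteristic JPEG degradation.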